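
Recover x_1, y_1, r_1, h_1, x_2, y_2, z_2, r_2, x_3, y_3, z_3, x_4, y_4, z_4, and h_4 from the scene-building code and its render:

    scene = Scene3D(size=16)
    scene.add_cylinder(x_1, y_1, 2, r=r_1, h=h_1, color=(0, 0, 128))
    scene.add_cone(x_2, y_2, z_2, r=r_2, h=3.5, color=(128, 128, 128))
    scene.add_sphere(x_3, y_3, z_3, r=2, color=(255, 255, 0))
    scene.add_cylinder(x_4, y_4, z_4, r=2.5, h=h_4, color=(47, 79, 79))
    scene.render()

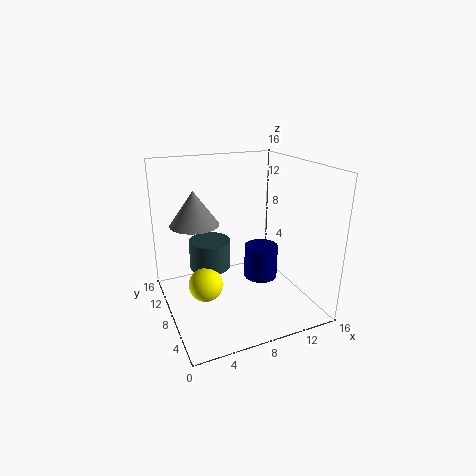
x_1 = 11.5
y_1 = 9
r_1 = 2
h_1 = 4
x_2 = 3
y_2 = 7.5
z_2 = 10.5
r_2 = 2.5
x_3 = 4.5
y_3 = 9.5
z_3 = 2
x_4 = 6
y_4 = 12
z_4 = 3
h_4 = 3.5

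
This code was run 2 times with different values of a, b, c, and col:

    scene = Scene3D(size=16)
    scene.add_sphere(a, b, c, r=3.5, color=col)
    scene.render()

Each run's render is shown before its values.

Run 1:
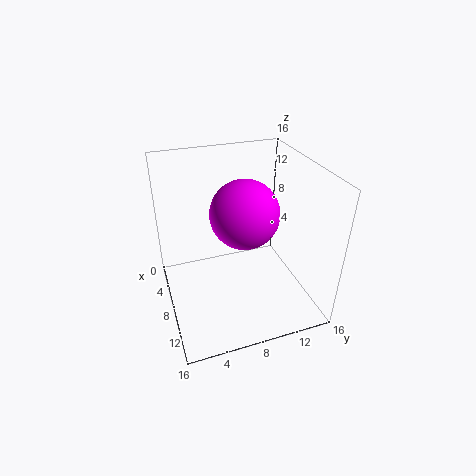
a = 10; b = 8; c = 12; col = 'magenta'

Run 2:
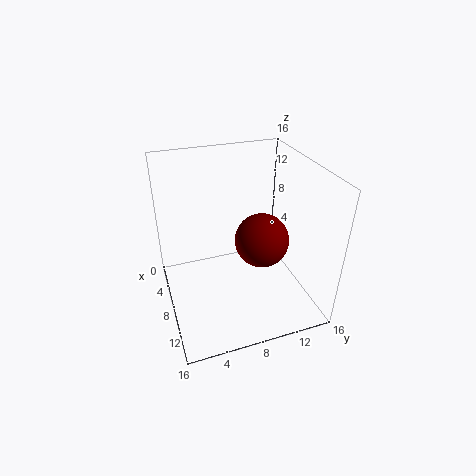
a = 4.5; b = 12.5; c = 4.5; col = 'maroon'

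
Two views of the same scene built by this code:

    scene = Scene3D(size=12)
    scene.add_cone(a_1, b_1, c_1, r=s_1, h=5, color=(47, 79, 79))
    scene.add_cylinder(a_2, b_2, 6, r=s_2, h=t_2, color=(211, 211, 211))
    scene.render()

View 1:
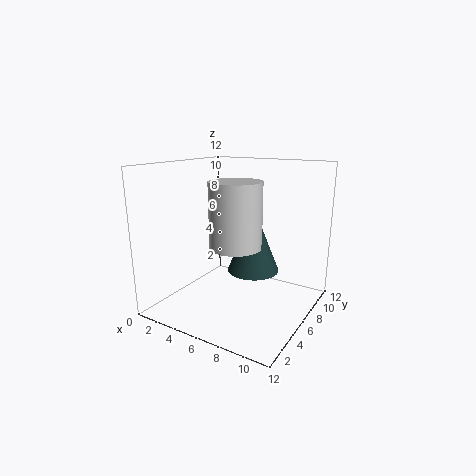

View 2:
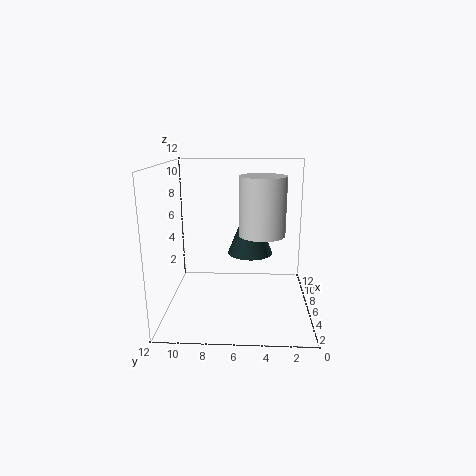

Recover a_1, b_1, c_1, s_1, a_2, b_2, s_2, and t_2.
a_1 = 8; b_1 = 5; c_1 = 4; s_1 = 2; a_2 = 7; b_2 = 4; s_2 = 2; t_2 = 5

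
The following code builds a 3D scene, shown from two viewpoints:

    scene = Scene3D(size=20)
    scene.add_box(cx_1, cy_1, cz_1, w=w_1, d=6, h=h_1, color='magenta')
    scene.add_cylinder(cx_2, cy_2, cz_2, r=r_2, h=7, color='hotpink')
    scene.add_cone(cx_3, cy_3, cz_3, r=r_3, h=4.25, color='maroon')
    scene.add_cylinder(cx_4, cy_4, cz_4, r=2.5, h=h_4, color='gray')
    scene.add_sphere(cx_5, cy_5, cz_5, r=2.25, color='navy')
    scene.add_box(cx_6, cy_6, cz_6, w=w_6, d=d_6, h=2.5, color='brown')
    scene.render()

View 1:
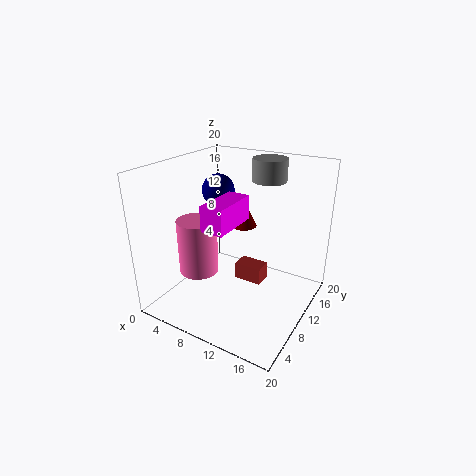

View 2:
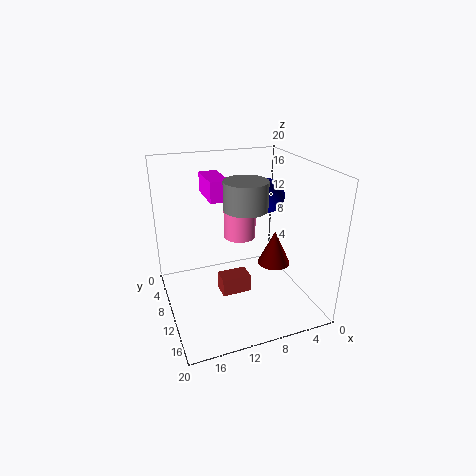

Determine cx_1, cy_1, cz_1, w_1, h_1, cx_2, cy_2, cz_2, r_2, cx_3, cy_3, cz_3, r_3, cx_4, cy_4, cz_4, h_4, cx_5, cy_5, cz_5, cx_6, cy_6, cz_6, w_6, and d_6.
cx_1 = 10.25; cy_1 = 1.5; cz_1 = 14.5; w_1 = 2.75; h_1 = 3; cx_2 = 7.5; cy_2 = 4.25; cz_2 = 7.25; r_2 = 2.5; cx_3 = 7.5; cy_3 = 16; cz_3 = 9; r_3 = 2; cx_4 = 11.5; cy_4 = 16.25; cz_4 = 16.75; h_4 = 3.25; cx_5 = 6.25; cy_5 = 11; cz_5 = 16; cx_6 = 9.25; cy_6 = 10.5; cz_6 = 3; w_6 = 4; d_6 = 2.5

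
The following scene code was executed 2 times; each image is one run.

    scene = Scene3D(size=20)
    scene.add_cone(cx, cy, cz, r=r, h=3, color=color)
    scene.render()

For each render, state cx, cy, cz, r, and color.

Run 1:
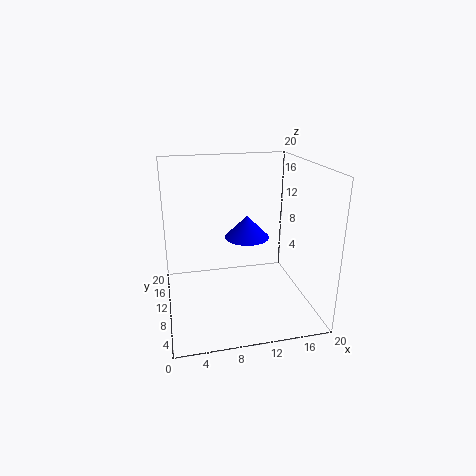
cx = 11; cy = 9; cz = 10.5; r = 3; color = 'blue'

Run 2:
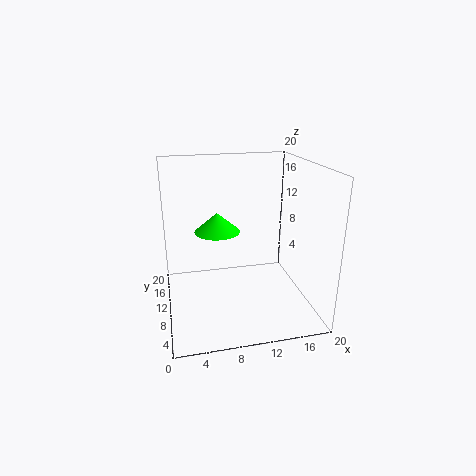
cx = 8; cy = 15.5; cz = 9; r = 3.5; color = 'lime'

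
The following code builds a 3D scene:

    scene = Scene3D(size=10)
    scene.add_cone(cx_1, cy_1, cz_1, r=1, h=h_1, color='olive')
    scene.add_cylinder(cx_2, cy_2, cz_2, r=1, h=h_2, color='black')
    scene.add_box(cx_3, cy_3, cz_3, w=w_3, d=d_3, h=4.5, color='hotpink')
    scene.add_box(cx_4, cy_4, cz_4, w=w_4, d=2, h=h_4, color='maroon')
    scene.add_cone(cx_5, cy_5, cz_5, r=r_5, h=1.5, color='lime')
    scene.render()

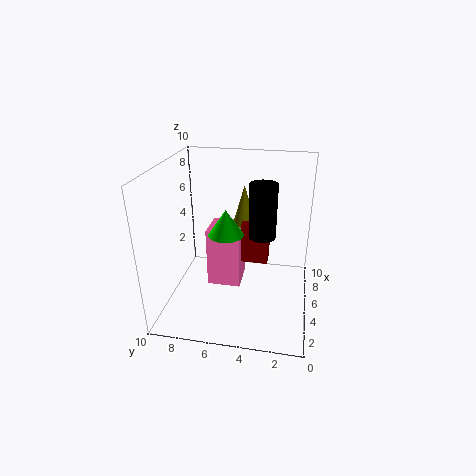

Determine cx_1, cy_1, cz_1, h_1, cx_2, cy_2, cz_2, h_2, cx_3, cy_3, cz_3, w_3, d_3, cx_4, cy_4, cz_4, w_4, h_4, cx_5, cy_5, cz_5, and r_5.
cx_1 = 7.5; cy_1 = 5; cz_1 = 4.5; h_1 = 3.5; cx_2 = 6.5; cy_2 = 3.5; cz_2 = 4.5; h_2 = 4; cx_3 = 5.5; cy_3 = 5; cz_3 = 0.5; w_3 = 2.5; d_3 = 2.5; cx_4 = 6; cy_4 = 3; cz_4 = 2.5; w_4 = 1.5; h_4 = 3; cx_5 = 1.5; cy_5 = 5; cz_5 = 7; r_5 = 1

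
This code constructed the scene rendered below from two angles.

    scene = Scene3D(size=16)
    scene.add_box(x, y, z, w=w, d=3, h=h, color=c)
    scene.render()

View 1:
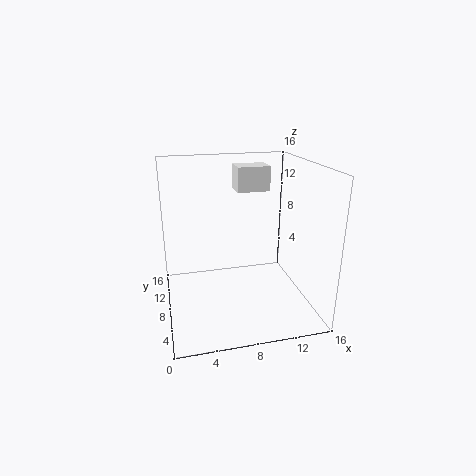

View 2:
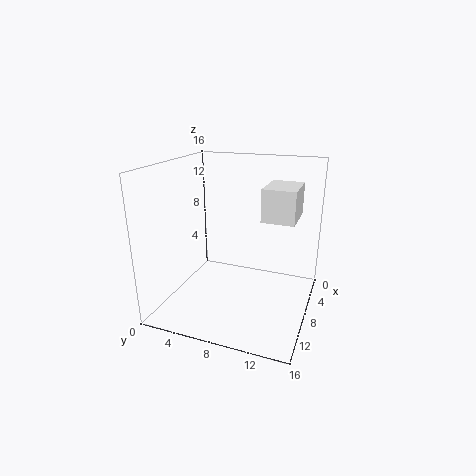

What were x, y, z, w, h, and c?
x = 9, y = 12, z = 12, w = 4, h = 3, c = 'white'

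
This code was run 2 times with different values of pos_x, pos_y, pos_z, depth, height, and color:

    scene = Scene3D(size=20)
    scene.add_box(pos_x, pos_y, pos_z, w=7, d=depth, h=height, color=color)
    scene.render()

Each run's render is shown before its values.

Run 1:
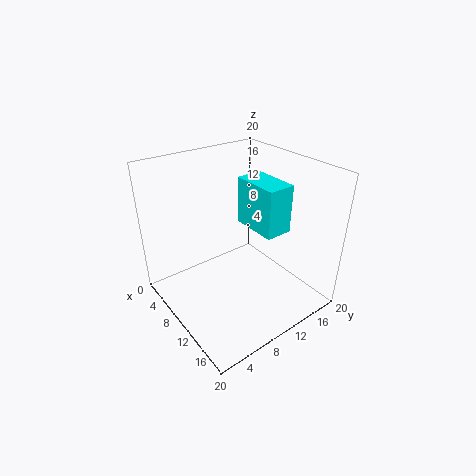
pos_x = 6; pos_y = 13; pos_z = 10; depth = 4; height = 7; color = 'cyan'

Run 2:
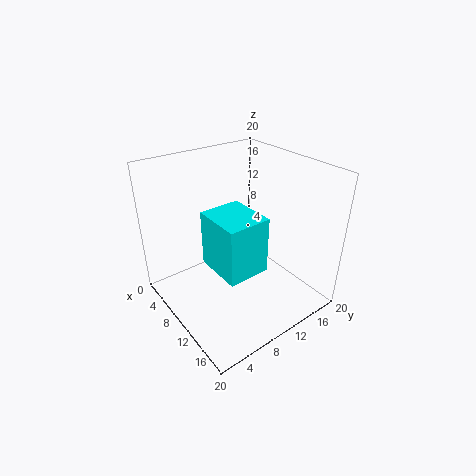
pos_x = 7; pos_y = 6; pos_z = 6; depth = 6; height = 8; color = 'cyan'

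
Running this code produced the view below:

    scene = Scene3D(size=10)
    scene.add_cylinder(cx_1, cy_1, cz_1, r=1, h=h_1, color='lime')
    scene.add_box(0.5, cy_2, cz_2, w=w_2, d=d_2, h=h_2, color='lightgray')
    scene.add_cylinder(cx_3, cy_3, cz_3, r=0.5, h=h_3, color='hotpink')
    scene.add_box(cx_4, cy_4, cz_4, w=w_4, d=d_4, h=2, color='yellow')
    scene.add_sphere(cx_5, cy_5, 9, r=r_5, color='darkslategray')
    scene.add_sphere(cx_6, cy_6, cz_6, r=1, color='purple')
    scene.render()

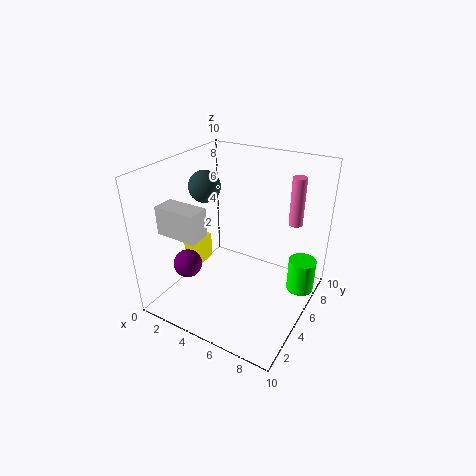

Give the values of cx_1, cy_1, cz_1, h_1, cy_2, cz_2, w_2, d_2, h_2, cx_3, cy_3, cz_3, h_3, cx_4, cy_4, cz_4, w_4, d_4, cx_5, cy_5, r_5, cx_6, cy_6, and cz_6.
cx_1 = 9
cy_1 = 7.5
cz_1 = 0.5
h_1 = 2.5
cy_2 = 2
cz_2 = 5.5
w_2 = 3
d_2 = 1.5
h_2 = 2
cx_3 = 8
cy_3 = 8
cz_3 = 5.5
h_3 = 3.5
cx_4 = 0.5
cy_4 = 4.5
cz_4 = 2
w_4 = 1.5
d_4 = 1.5
cx_5 = 3.5
cy_5 = 3.5
r_5 = 1
cx_6 = 2
cy_6 = 3
cz_6 = 3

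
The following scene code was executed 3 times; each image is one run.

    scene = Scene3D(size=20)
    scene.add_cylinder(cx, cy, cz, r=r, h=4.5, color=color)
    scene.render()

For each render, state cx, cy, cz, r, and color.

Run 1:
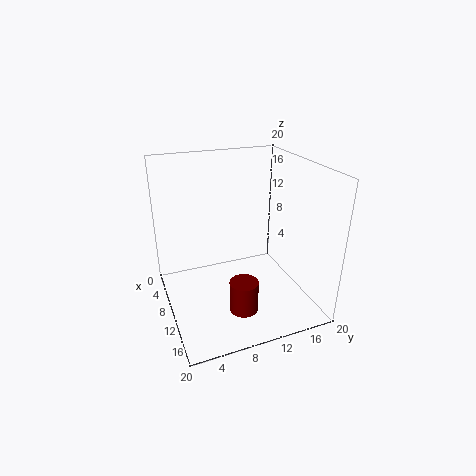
cx = 13.5; cy = 9.5; cz = 0.5; r = 2; color = 'maroon'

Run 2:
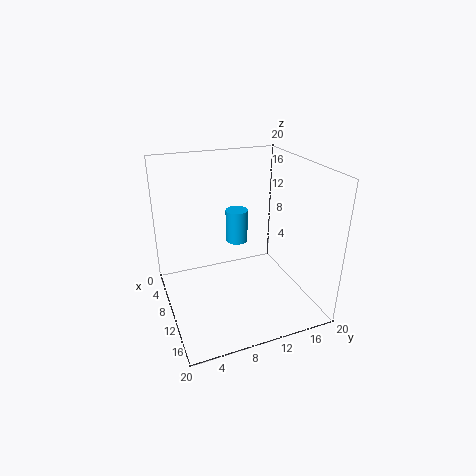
cx = 9.5; cy = 10; cz = 9.5; r = 1.5; color = 'deepskyblue'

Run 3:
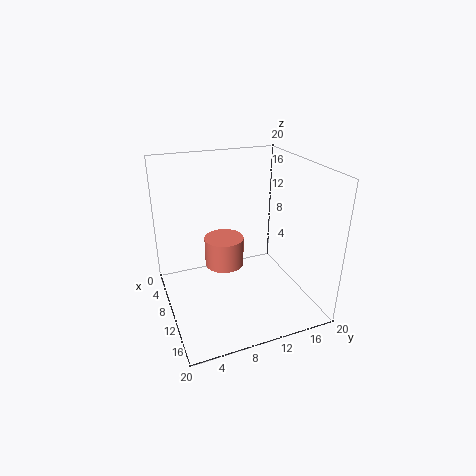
cx = 5.5; cy = 9.5; cz = 3.5; r = 3; color = 'salmon'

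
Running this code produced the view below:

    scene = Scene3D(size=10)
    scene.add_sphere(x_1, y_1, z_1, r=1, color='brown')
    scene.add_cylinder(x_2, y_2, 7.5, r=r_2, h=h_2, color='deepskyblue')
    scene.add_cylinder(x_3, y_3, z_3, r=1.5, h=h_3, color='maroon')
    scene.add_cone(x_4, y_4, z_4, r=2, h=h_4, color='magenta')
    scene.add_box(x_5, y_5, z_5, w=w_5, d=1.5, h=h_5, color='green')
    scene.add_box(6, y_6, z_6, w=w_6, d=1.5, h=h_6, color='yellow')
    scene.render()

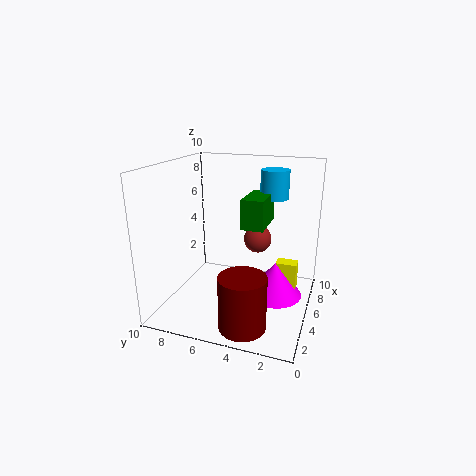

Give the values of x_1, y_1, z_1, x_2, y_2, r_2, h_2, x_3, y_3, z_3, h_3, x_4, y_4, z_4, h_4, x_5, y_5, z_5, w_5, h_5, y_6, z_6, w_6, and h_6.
x_1 = 6.5; y_1 = 4; z_1 = 4.5; x_2 = 7; y_2 = 3; r_2 = 1; h_2 = 2; x_3 = 1.5; y_3 = 3.5; z_3 = 0.5; h_3 = 3.5; x_4 = 6; y_4 = 2.5; z_4 = 0.5; h_4 = 2.5; x_5 = 4; y_5 = 3; z_5 = 6; w_5 = 3; h_5 = 2; y_6 = 1; z_6 = 0.5; w_6 = 1; h_6 = 2.5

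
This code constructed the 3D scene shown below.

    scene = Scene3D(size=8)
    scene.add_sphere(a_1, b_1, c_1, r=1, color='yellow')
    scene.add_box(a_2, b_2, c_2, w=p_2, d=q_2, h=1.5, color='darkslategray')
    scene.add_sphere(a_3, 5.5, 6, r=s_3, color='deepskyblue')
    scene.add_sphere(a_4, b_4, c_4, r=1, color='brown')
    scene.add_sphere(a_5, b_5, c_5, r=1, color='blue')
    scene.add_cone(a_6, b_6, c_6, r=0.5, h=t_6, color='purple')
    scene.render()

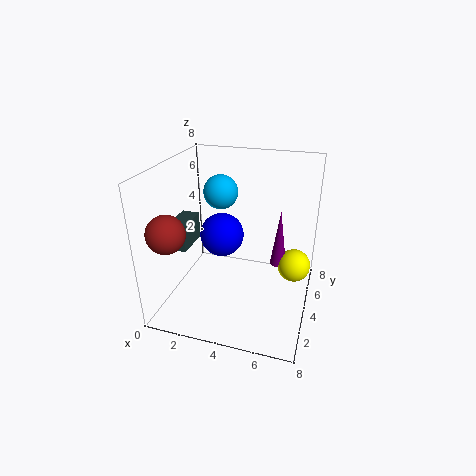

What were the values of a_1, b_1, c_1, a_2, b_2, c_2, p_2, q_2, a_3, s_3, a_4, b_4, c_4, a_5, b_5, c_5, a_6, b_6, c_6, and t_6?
a_1 = 7; b_1 = 6; c_1 = 1.5; a_2 = 0.5; b_2 = 2.5; c_2 = 3.5; p_2 = 1; q_2 = 2; a_3 = 2.5; s_3 = 1; a_4 = 1; b_4 = 1.5; c_4 = 5; a_5 = 4; b_5 = 1.5; c_5 = 5.5; a_6 = 6; b_6 = 6; c_6 = 1.5; t_6 = 3.5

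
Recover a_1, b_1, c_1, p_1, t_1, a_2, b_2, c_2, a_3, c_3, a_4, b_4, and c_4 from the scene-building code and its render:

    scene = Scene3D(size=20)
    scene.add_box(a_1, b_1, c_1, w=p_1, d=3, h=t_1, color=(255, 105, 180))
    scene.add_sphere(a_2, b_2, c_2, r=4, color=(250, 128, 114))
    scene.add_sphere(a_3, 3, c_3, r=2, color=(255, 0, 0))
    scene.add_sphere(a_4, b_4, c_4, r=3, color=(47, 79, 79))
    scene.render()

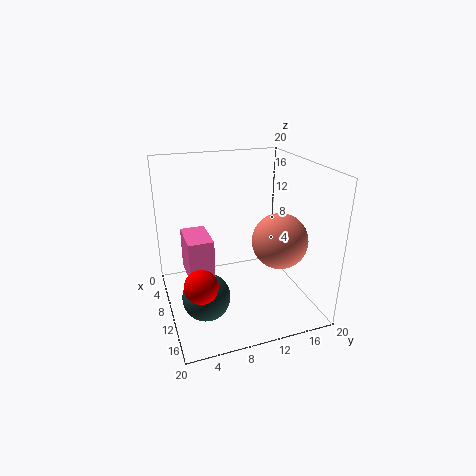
a_1 = 11
b_1 = 2
c_1 = 8
p_1 = 5
t_1 = 5
a_2 = 11
b_2 = 16
c_2 = 9
a_3 = 17
c_3 = 8
a_4 = 15
b_4 = 4
c_4 = 5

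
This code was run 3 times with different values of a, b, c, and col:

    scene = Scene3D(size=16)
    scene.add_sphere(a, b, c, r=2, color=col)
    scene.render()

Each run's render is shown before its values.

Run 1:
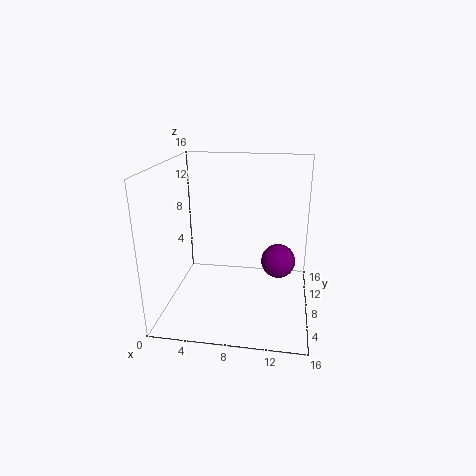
a = 12.5
b = 10
c = 4.5
col = 'purple'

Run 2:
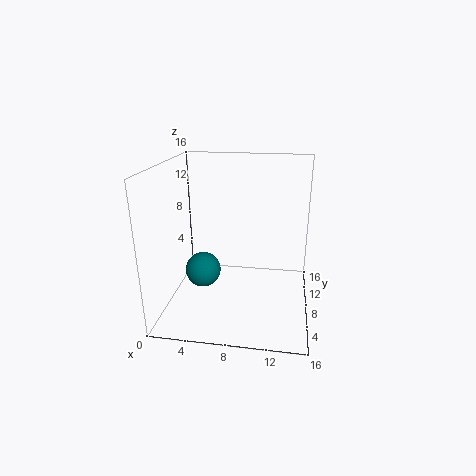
a = 4
b = 7.5
c = 4
col = 'teal'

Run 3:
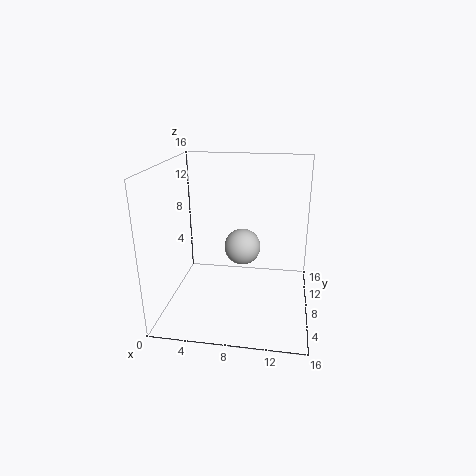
a = 8.5
b = 8
c = 7
col = 'lightgray'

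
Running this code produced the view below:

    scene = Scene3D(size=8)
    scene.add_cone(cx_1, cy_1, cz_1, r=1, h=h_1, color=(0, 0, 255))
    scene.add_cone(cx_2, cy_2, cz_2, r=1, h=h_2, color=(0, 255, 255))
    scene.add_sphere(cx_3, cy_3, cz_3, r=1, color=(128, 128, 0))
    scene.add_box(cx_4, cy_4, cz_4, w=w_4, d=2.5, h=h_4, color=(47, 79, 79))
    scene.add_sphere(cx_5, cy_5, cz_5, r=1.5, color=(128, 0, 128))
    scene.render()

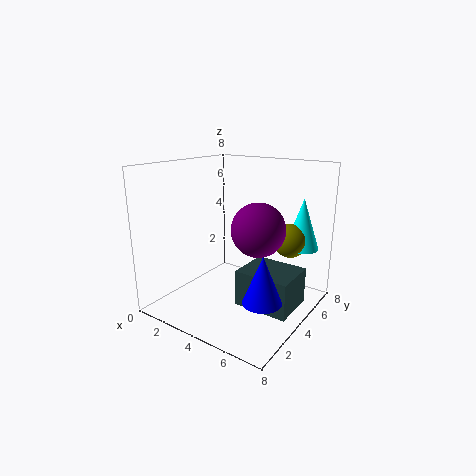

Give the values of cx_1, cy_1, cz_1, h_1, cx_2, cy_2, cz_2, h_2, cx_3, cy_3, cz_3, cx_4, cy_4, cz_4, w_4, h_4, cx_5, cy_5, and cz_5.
cx_1 = 6.5; cy_1 = 2.5; cz_1 = 1.5; h_1 = 2.5; cx_2 = 6.5; cy_2 = 7; cz_2 = 3; h_2 = 3; cx_3 = 6; cy_3 = 6.5; cz_3 = 3.5; cx_4 = 4.5; cy_4 = 3; cz_4 = 0.5; w_4 = 3; h_4 = 2; cx_5 = 5; cy_5 = 4.5; cz_5 = 4.5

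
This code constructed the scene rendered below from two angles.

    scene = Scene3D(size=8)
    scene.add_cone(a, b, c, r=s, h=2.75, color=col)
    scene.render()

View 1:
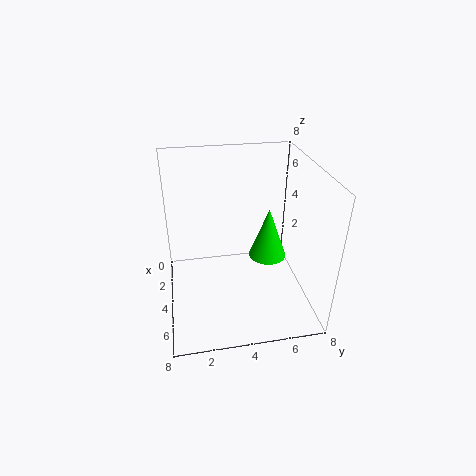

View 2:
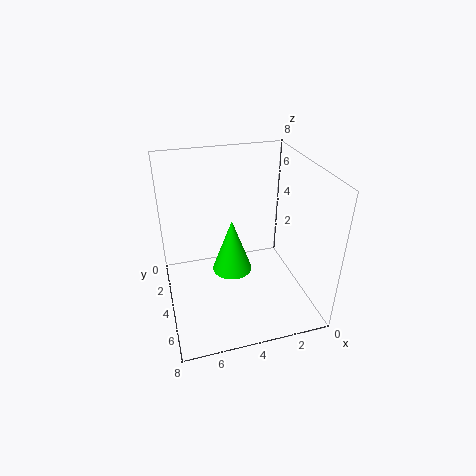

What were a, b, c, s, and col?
a = 4.75; b = 5.5; c = 3.25; s = 1; col = 'lime'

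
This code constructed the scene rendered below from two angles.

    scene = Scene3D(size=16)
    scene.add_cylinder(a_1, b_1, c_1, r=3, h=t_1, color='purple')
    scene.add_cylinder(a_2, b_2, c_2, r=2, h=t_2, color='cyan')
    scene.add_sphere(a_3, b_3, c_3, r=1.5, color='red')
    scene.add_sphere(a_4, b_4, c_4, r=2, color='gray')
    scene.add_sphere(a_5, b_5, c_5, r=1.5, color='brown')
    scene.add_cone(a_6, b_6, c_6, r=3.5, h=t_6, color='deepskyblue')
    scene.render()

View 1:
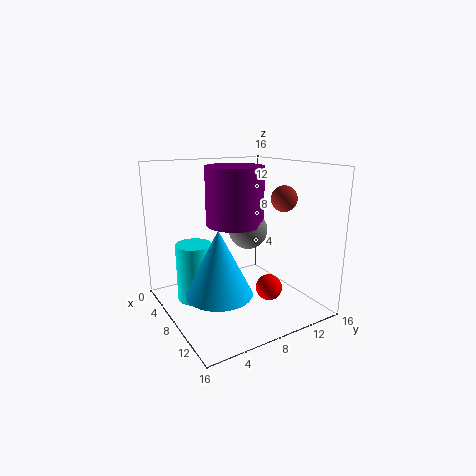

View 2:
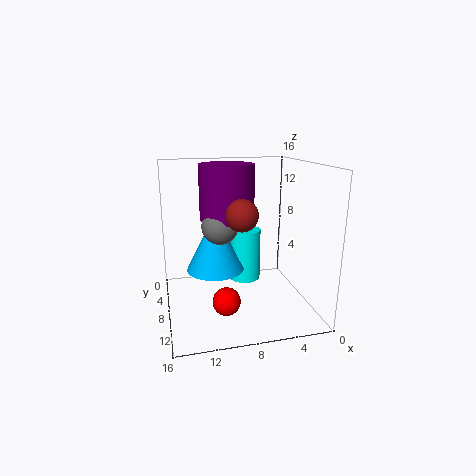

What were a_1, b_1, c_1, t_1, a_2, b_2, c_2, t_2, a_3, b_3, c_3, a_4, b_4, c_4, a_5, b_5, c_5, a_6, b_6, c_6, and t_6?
a_1 = 9, b_1 = 7, c_1 = 10, t_1 = 6, a_2 = 6, b_2 = 3.5, c_2 = 1, t_2 = 6.5, a_3 = 10, b_3 = 11, c_3 = 2, a_4 = 10, b_4 = 8, c_4 = 9.5, a_5 = 9, b_5 = 13.5, c_5 = 12, a_6 = 10, b_6 = 4.5, c_6 = 3, t_6 = 7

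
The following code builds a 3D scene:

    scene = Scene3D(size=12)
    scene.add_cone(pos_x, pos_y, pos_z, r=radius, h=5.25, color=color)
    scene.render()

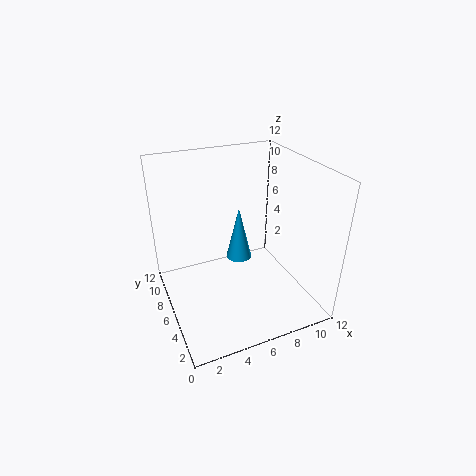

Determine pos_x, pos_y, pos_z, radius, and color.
pos_x = 7.75
pos_y = 9.75
pos_z = 1.5
radius = 1.25
color = 'deepskyblue'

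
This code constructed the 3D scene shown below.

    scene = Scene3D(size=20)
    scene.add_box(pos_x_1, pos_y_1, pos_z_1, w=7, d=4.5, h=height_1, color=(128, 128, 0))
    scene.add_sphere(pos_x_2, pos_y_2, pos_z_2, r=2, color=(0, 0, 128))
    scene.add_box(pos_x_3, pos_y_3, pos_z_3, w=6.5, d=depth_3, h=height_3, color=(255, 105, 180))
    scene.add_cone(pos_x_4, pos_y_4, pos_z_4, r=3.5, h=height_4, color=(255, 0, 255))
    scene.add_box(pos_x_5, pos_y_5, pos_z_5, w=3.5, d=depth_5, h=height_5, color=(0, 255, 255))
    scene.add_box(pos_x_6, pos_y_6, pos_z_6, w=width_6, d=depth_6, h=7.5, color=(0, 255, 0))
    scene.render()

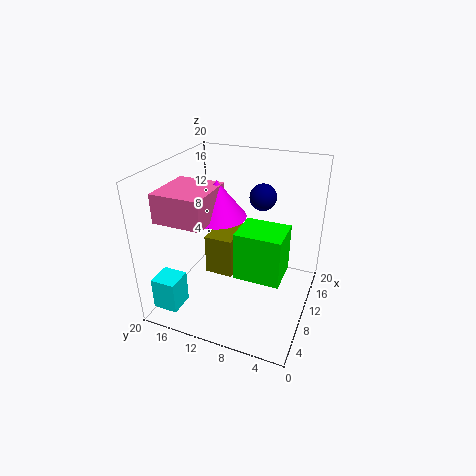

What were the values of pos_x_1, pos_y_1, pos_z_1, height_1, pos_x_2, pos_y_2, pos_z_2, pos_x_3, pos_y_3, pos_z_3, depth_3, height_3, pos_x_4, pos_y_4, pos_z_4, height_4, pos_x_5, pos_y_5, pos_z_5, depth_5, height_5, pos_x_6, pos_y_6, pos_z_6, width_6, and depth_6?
pos_x_1 = 13; pos_y_1 = 12.5; pos_z_1 = 0.5; height_1 = 6.5; pos_x_2 = 16; pos_y_2 = 8.5; pos_z_2 = 14; pos_x_3 = 0.5; pos_y_3 = 10.5; pos_z_3 = 15.5; depth_3 = 6; height_3 = 3.5; pos_x_4 = 6; pos_y_4 = 11; pos_z_4 = 15; height_4 = 4.5; pos_x_5 = 2; pos_y_5 = 16; pos_z_5 = 1; depth_5 = 3.5; height_5 = 4.5; pos_x_6 = 10.5; pos_y_6 = 4; pos_z_6 = 2.5; width_6 = 6; depth_6 = 7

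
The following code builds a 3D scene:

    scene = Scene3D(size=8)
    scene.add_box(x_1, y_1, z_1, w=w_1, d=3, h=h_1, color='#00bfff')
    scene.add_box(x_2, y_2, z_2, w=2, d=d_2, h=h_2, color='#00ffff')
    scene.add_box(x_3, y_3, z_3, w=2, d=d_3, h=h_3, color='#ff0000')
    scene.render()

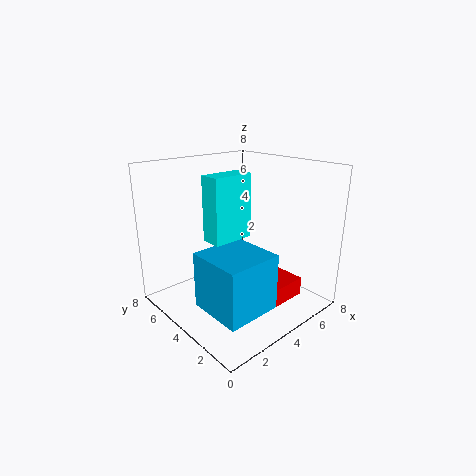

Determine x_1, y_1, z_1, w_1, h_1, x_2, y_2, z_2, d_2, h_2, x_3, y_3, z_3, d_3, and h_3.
x_1 = 1; y_1 = 1; z_1 = 1; w_1 = 3; h_1 = 3; x_2 = 1; y_2 = 2; z_2 = 5; d_2 = 1; h_2 = 3; x_3 = 4; y_3 = 1; z_3 = 1; d_3 = 2; h_3 = 1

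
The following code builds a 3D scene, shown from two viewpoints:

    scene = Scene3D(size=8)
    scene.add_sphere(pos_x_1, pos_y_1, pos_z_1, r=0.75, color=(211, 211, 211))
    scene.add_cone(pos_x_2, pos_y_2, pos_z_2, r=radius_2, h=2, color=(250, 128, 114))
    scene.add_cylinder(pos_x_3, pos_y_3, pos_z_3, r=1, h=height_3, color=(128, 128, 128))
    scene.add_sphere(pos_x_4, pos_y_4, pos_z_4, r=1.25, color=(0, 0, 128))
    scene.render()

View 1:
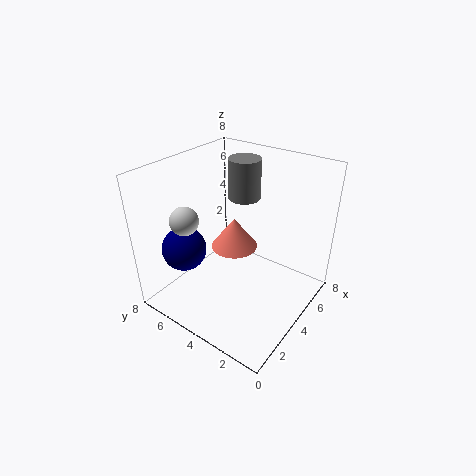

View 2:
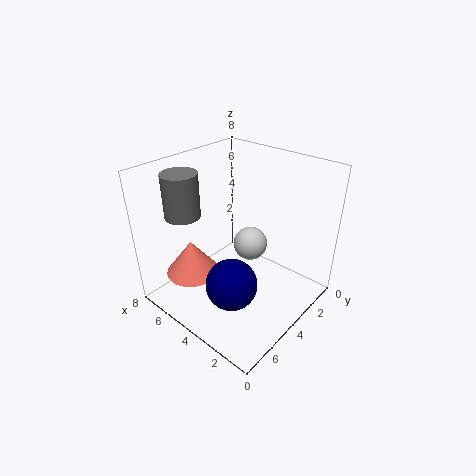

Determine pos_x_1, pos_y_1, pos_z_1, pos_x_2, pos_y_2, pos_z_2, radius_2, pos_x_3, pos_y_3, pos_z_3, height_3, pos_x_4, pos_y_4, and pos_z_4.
pos_x_1 = 1.75; pos_y_1 = 5.75; pos_z_1 = 5.5; pos_x_2 = 6; pos_y_2 = 5.75; pos_z_2 = 1.75; radius_2 = 1.5; pos_x_3 = 6.75; pos_y_3 = 5.5; pos_z_3 = 5; height_3 = 2.5; pos_x_4 = 2.25; pos_y_4 = 6.5; pos_z_4 = 3.25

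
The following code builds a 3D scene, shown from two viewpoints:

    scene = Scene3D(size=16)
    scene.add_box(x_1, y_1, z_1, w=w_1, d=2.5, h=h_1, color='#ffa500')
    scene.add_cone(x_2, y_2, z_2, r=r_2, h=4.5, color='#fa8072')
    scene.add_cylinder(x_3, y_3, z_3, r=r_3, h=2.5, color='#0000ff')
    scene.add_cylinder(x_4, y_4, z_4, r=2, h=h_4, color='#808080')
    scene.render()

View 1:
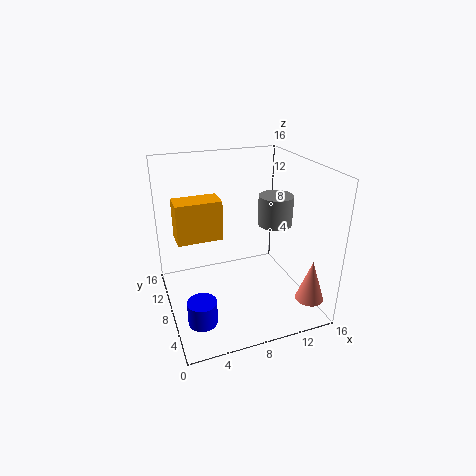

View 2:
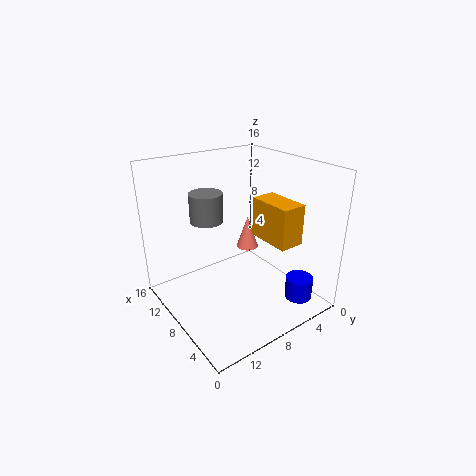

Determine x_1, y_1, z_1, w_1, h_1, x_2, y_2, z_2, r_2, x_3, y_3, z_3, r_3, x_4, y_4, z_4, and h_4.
x_1 = 1, y_1 = 5.5, z_1 = 9.5, w_1 = 4.5, h_1 = 4, x_2 = 14, y_2 = 2, z_2 = 2.5, r_2 = 1.5, x_3 = 2.5, y_3 = 3.5, z_3 = 1.5, r_3 = 1.5, x_4 = 13, y_4 = 9, z_4 = 8.5, h_4 = 3.5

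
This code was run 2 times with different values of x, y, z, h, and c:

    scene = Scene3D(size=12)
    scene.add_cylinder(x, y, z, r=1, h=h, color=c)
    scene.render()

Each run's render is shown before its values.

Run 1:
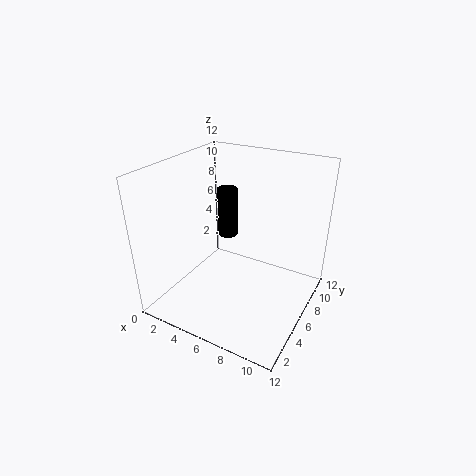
x = 2, y = 11, z = 3, h = 5, c = 'black'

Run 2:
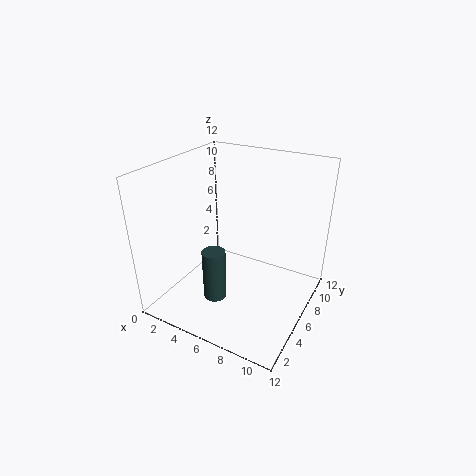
x = 4.5, y = 4.5, z = 0.5, h = 4.5, c = 'darkslategray'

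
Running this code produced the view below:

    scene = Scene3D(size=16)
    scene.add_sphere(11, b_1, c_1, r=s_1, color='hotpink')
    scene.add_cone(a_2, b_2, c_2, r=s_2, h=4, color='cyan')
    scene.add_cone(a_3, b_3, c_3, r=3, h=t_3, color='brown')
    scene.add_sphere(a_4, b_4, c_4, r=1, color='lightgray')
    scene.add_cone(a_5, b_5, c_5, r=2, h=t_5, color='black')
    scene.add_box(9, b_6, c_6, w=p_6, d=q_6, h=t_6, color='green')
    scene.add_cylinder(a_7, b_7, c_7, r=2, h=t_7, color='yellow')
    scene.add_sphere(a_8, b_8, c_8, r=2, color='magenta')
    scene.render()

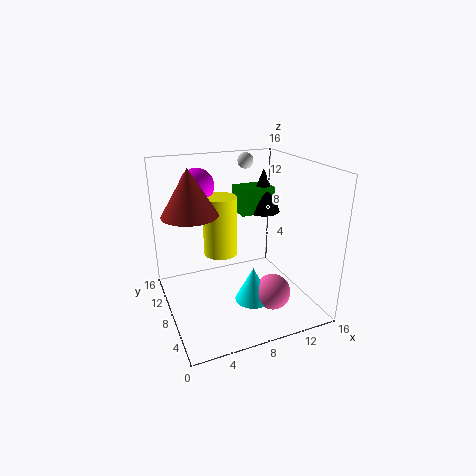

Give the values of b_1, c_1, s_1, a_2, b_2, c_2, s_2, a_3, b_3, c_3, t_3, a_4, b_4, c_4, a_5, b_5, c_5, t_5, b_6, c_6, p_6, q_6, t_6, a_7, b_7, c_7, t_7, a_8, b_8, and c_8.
b_1 = 5; c_1 = 2; s_1 = 2; a_2 = 9; b_2 = 6; c_2 = 1; s_2 = 2; a_3 = 3; b_3 = 9; c_3 = 11; t_3 = 5; a_4 = 12; b_4 = 15; c_4 = 15; a_5 = 12; b_5 = 10; c_5 = 10; t_5 = 5; b_6 = 9; c_6 = 10; p_6 = 4; q_6 = 3; t_6 = 3; a_7 = 7; b_7 = 11; c_7 = 5; t_7 = 7; a_8 = 5; b_8 = 13; c_8 = 13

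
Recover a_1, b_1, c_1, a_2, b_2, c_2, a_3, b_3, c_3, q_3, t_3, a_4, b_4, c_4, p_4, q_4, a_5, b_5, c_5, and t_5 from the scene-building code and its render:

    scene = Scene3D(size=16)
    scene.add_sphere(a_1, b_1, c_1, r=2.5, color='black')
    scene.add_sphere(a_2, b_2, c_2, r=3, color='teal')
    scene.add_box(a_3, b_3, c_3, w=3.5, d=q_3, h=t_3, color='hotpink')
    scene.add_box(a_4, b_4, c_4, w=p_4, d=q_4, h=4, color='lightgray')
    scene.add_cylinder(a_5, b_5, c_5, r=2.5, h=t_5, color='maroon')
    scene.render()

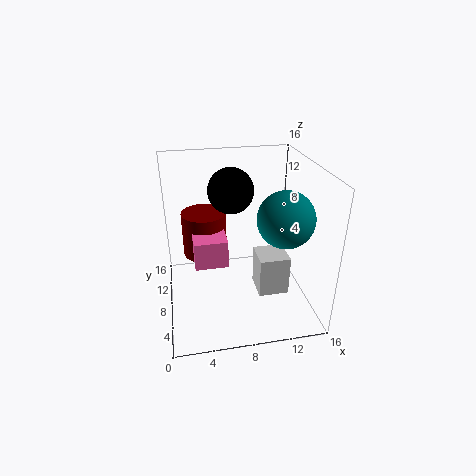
a_1 = 7.5; b_1 = 9.5; c_1 = 13; a_2 = 12.5; b_2 = 5.5; c_2 = 11; a_3 = 3; b_3 = 5.5; c_3 = 6; q_3 = 4.5; t_3 = 3; a_4 = 9; b_4 = 2; c_4 = 4.5; p_4 = 3; q_4 = 3; a_5 = 4.5; b_5 = 10; c_5 = 5.5; t_5 = 5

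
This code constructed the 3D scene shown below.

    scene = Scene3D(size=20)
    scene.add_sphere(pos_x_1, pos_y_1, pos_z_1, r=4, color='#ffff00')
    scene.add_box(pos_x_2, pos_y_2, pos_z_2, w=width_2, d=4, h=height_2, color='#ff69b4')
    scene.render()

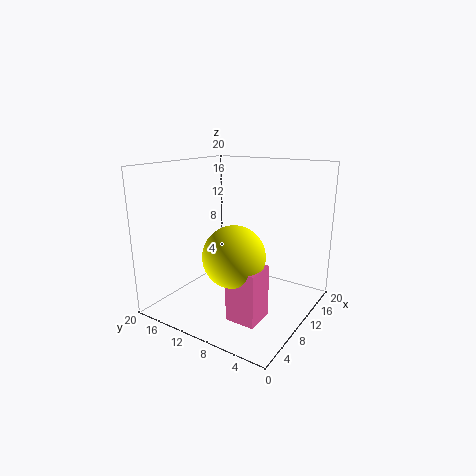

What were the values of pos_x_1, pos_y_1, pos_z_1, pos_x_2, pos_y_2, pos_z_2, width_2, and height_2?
pos_x_1 = 6; pos_y_1 = 8; pos_z_1 = 9; pos_x_2 = 4; pos_y_2 = 4; pos_z_2 = 1; width_2 = 4; height_2 = 7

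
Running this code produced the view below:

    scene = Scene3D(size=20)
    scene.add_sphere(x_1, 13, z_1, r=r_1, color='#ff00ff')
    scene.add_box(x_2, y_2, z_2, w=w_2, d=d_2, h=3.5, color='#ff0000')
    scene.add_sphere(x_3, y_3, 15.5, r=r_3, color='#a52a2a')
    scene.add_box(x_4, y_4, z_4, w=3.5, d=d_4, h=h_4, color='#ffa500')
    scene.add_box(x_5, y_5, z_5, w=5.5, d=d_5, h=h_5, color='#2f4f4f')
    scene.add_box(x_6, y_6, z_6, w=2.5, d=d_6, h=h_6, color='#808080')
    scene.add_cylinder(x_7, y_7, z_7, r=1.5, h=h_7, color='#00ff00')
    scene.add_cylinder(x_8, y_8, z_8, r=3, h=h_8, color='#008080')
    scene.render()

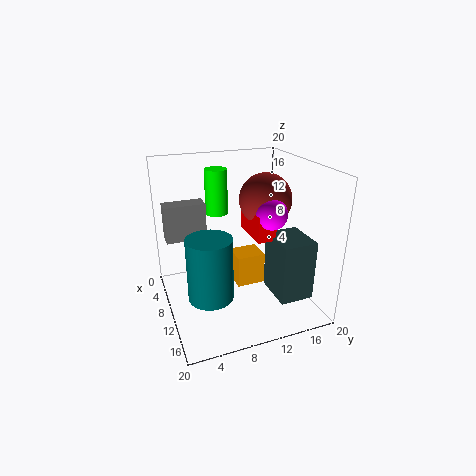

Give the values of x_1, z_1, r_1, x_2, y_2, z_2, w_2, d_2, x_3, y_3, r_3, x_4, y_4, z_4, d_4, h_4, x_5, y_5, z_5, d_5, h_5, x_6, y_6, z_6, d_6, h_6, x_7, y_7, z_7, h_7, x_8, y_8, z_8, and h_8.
x_1 = 14; z_1 = 14.5; r_1 = 2; x_2 = 8.5; y_2 = 11; z_2 = 11; w_2 = 6; d_2 = 2.5; x_3 = 11; y_3 = 13.5; r_3 = 3.5; x_4 = 8; y_4 = 9.5; z_4 = 3; d_4 = 4; h_4 = 4.5; x_5 = 12.5; y_5 = 13; z_5 = 3.5; d_5 = 4.5; h_5 = 8; x_6 = 6; y_6 = 0.5; z_6 = 10; d_6 = 5.5; h_6 = 5; x_7 = 8.5; y_7 = 7.5; z_7 = 13.5; h_7 = 6; x_8 = 13; y_8 = 5; z_8 = 3.5; h_8 = 8.5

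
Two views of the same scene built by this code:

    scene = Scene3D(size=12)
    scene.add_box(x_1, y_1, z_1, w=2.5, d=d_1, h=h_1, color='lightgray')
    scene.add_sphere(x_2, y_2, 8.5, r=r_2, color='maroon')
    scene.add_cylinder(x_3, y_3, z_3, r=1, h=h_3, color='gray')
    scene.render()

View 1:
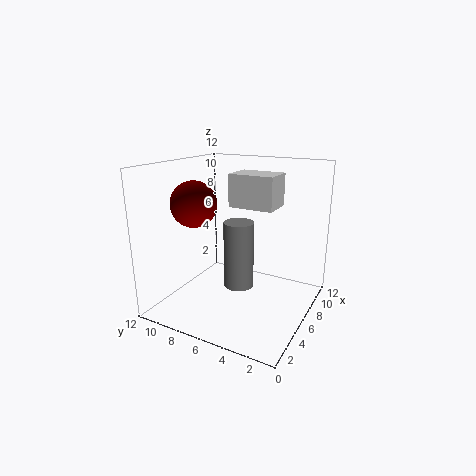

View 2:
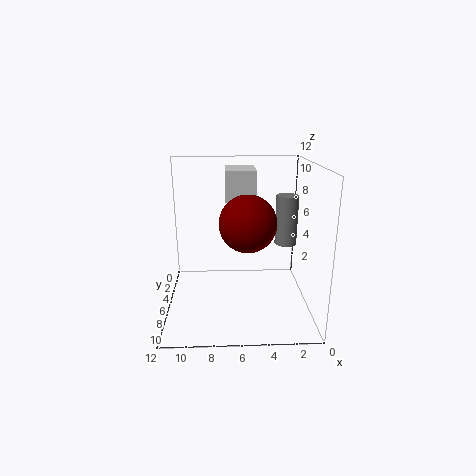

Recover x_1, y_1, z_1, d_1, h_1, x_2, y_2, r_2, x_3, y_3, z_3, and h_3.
x_1 = 4.5; y_1 = 2.5; z_1 = 9; d_1 = 3.5; h_1 = 2.5; x_2 = 5.5; y_2 = 10; r_2 = 2; x_3 = 1.5; y_3 = 3.5; z_3 = 4.5; h_3 = 4.5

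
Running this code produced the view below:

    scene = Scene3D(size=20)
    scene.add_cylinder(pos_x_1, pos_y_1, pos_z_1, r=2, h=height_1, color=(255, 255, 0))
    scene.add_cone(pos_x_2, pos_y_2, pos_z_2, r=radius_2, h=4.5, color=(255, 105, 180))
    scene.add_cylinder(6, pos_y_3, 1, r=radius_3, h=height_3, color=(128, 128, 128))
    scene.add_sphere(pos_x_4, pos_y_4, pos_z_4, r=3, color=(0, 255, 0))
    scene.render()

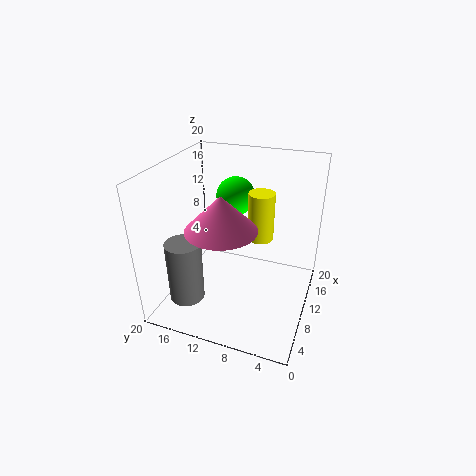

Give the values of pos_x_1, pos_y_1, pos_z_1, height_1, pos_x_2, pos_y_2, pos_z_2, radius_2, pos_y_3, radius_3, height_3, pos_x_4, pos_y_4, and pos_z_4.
pos_x_1 = 16
pos_y_1 = 8.5
pos_z_1 = 7
height_1 = 7.5
pos_x_2 = 5.5
pos_y_2 = 10.5
pos_z_2 = 13.5
radius_2 = 4.5
pos_y_3 = 16.5
radius_3 = 2.5
height_3 = 9
pos_x_4 = 17
pos_y_4 = 13
pos_z_4 = 13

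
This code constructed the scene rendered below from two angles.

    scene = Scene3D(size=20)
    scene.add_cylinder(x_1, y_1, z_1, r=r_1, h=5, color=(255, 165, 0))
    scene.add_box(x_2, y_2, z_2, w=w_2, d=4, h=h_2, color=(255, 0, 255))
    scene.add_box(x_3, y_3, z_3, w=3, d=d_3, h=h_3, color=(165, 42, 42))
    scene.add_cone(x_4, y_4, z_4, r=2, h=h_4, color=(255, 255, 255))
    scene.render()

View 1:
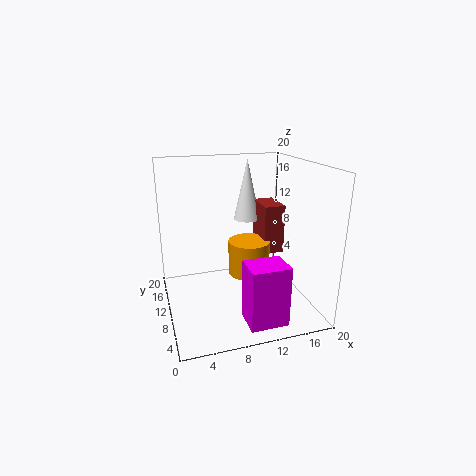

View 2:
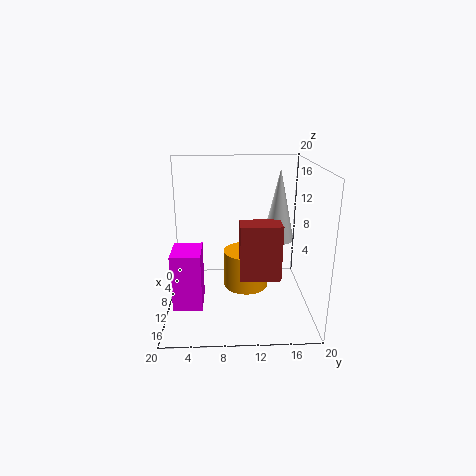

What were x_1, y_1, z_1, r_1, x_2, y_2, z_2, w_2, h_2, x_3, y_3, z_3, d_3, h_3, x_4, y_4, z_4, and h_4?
x_1 = 12; y_1 = 11; z_1 = 4; r_1 = 3; x_2 = 9; y_2 = 1; z_2 = 1; w_2 = 5; h_2 = 8; x_3 = 14; y_3 = 10; z_3 = 7; d_3 = 5; h_3 = 7; x_4 = 13; y_4 = 15; z_4 = 11; h_4 = 9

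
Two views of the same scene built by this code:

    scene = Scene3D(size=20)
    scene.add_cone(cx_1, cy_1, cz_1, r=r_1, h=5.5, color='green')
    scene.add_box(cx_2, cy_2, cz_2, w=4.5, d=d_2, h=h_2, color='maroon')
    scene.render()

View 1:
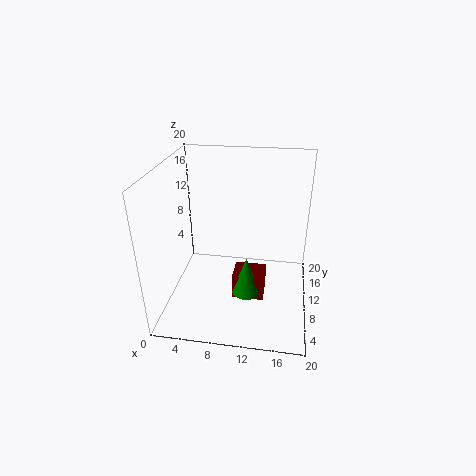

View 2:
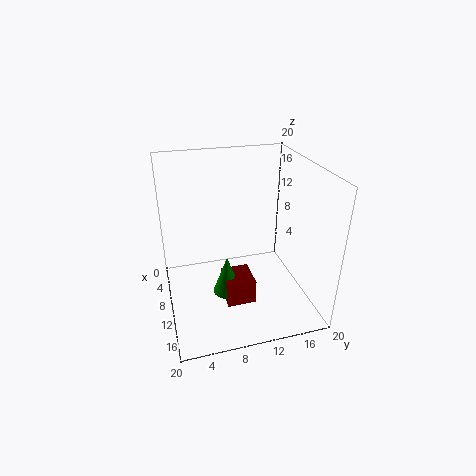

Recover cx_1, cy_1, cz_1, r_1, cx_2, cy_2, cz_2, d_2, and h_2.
cx_1 = 11.5; cy_1 = 8; cz_1 = 2.5; r_1 = 2; cx_2 = 9.5; cy_2 = 7.5; cz_2 = 1.5; d_2 = 4; h_2 = 3.5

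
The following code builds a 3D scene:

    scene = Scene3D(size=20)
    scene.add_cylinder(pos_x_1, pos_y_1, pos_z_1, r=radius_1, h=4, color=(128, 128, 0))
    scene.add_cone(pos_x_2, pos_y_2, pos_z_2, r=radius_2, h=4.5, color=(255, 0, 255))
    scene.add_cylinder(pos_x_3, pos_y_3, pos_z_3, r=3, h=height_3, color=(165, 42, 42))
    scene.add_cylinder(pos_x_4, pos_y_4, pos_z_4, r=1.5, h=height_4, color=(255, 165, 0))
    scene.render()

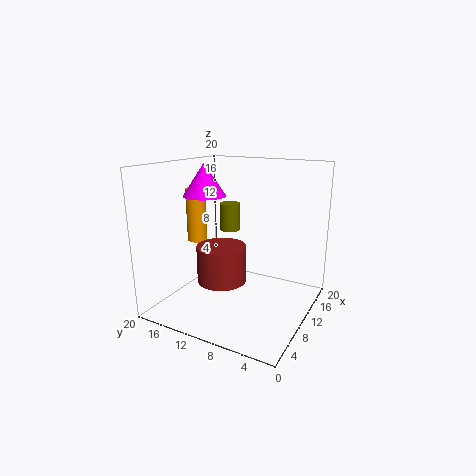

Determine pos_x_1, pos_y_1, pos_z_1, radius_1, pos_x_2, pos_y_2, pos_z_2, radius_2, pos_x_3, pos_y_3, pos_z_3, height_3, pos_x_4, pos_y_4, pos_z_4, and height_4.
pos_x_1 = 13, pos_y_1 = 13, pos_z_1 = 10, radius_1 = 1.5, pos_x_2 = 9.5, pos_y_2 = 15, pos_z_2 = 15.5, radius_2 = 3, pos_x_3 = 4, pos_y_3 = 9, pos_z_3 = 6.5, height_3 = 4.5, pos_x_4 = 11.5, pos_y_4 = 18, pos_z_4 = 8, height_4 = 8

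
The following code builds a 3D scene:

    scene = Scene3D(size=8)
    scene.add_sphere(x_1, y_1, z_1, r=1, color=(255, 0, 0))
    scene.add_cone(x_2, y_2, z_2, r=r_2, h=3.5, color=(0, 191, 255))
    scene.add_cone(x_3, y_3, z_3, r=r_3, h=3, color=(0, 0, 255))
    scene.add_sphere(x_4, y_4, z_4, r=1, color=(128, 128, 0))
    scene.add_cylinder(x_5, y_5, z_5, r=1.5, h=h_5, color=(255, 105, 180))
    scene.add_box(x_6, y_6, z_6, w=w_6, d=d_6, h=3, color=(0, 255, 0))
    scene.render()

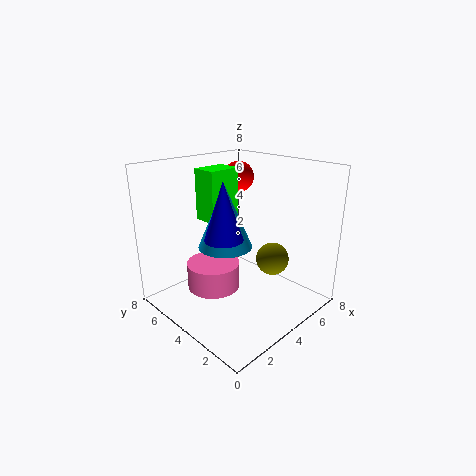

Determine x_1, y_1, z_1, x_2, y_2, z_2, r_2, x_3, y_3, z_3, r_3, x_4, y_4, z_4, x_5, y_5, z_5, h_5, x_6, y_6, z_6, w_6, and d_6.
x_1 = 7; y_1 = 7; z_1 = 6.5; x_2 = 3.5; y_2 = 4.5; z_2 = 3.5; r_2 = 1.5; x_3 = 2.5; y_3 = 3.5; z_3 = 4.5; r_3 = 1; x_4 = 6.5; y_4 = 3.5; z_4 = 2; x_5 = 3; y_5 = 5; z_5 = 1; h_5 = 1.5; x_6 = 3.5; y_6 = 5.5; z_6 = 4.5; w_6 = 2; d_6 = 1.5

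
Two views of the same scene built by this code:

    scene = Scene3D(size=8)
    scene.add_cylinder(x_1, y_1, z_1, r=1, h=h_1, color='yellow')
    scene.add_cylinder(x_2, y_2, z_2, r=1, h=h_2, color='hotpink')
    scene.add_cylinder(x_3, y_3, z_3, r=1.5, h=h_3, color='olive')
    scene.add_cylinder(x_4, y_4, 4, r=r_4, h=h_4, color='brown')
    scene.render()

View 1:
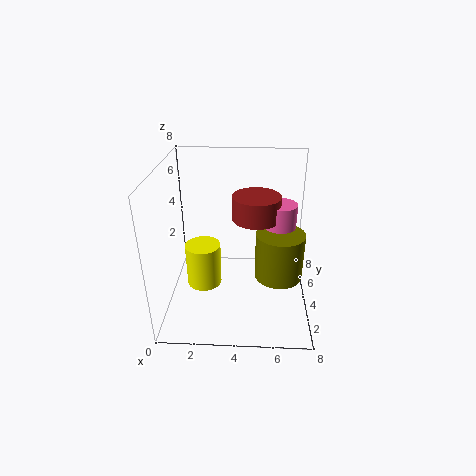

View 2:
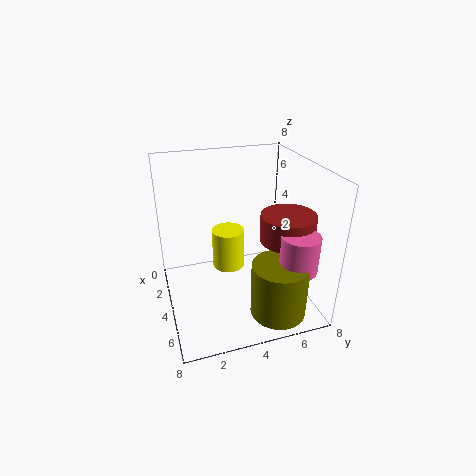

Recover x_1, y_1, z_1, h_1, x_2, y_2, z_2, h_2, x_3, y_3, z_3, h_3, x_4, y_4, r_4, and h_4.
x_1 = 2, y_1 = 4, z_1 = 1, h_1 = 2.5, x_2 = 6.5, y_2 = 6.5, z_2 = 3, h_2 = 2, x_3 = 6.5, y_3 = 5.5, z_3 = 0.5, h_3 = 3, x_4 = 5, y_4 = 6.5, r_4 = 1.5, h_4 = 1.5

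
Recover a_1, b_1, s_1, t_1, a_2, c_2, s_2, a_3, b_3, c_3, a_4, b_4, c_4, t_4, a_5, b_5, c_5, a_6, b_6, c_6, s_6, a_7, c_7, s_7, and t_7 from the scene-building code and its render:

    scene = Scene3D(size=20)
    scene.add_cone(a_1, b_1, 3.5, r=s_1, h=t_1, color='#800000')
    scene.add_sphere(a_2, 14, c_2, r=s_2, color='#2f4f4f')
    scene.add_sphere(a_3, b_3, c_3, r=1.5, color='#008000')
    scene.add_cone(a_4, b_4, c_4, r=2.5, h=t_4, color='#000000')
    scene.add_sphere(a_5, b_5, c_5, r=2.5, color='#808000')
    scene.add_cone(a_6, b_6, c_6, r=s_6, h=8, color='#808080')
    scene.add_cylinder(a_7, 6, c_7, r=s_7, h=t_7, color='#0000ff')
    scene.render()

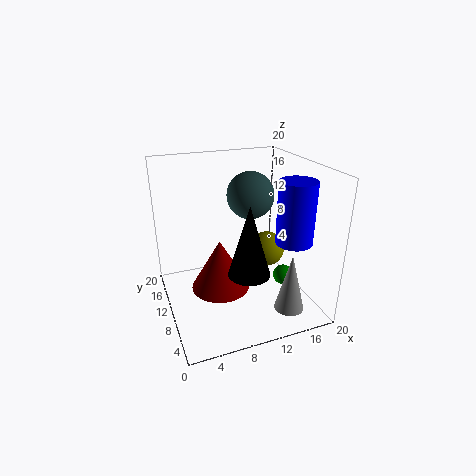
a_1 = 7, b_1 = 9, s_1 = 4, t_1 = 7, a_2 = 13.5, c_2 = 14.5, s_2 = 3.5, a_3 = 17, b_3 = 9, c_3 = 3, a_4 = 8.5, b_4 = 2.5, c_4 = 9, t_4 = 8.5, a_5 = 14.5, b_5 = 10, c_5 = 7.5, a_6 = 15, b_6 = 3.5, c_6 = 1.5, s_6 = 2, a_7 = 16.5, c_7 = 10, s_7 = 2.5, t_7 = 8.5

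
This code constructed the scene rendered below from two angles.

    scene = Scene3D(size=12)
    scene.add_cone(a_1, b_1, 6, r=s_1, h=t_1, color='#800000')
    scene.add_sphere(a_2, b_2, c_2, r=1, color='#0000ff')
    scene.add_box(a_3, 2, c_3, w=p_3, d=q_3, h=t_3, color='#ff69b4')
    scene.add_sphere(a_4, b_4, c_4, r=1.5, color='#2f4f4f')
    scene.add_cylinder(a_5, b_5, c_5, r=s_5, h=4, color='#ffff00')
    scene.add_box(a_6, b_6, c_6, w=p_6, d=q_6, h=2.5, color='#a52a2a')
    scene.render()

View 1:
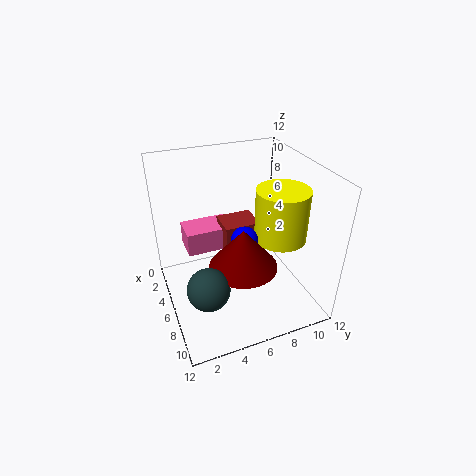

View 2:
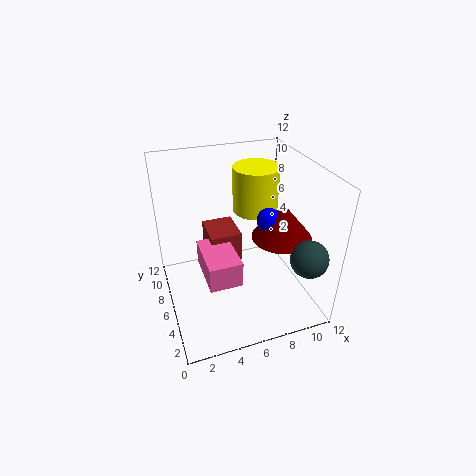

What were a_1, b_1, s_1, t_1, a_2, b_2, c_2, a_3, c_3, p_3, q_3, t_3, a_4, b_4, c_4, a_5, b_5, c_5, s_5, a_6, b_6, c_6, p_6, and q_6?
a_1 = 9.5; b_1 = 5; s_1 = 2.5; t_1 = 3; a_2 = 8.5; b_2 = 5.5; c_2 = 7.5; a_3 = 2.5; c_3 = 4.5; p_3 = 2.5; q_3 = 4; t_3 = 2; a_4 = 10.5; b_4 = 2; c_4 = 5.5; a_5 = 8.5; b_5 = 8.5; c_5 = 7; s_5 = 2; a_6 = 3.5; b_6 = 5; c_6 = 4.5; p_6 = 2.5; q_6 = 3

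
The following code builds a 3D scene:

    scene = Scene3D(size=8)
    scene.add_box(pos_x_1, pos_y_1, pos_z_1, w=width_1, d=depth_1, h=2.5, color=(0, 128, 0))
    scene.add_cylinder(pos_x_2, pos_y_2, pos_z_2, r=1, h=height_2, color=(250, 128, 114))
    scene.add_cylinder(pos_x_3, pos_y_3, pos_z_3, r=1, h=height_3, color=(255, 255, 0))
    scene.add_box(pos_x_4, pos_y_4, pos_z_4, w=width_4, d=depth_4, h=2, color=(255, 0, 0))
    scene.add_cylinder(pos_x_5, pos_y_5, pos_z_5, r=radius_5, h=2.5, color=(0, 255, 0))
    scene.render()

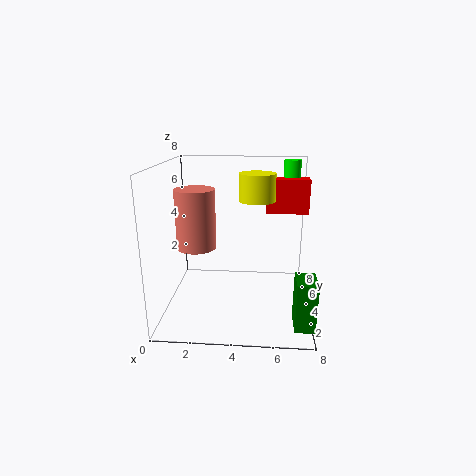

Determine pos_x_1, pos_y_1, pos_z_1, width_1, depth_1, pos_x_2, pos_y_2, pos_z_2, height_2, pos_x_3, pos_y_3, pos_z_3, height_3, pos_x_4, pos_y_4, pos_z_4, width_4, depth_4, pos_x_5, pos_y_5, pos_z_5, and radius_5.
pos_x_1 = 7; pos_y_1 = 0.5; pos_z_1 = 0.5; width_1 = 1; depth_1 = 1.5; pos_x_2 = 2; pos_y_2 = 2.5; pos_z_2 = 4; height_2 = 3; pos_x_3 = 5; pos_y_3 = 4.5; pos_z_3 = 6; height_3 = 1.5; pos_x_4 = 5.5; pos_y_4 = 5.5; pos_z_4 = 5; width_4 = 2.5; depth_4 = 1; pos_x_5 = 7; pos_y_5 = 6.5; pos_z_5 = 5.5; radius_5 = 0.5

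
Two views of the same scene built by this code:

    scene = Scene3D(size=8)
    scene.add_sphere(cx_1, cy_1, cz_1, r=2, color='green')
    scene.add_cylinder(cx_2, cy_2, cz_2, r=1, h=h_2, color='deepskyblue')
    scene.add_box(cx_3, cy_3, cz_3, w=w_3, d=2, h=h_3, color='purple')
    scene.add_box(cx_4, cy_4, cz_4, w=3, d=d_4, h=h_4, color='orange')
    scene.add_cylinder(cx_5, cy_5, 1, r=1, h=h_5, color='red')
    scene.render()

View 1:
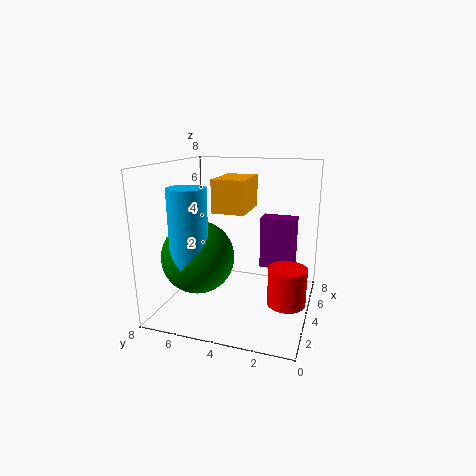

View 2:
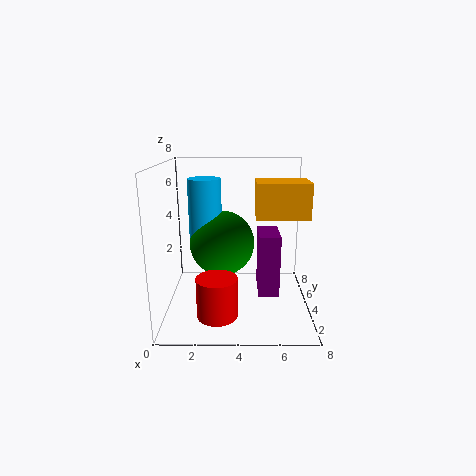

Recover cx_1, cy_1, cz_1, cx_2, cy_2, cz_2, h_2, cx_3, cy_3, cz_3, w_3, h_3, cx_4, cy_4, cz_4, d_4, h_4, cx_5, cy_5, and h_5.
cx_1 = 3, cy_1 = 6, cz_1 = 3, cx_2 = 2, cy_2 = 6, cz_2 = 3, h_2 = 4, cx_3 = 5, cy_3 = 1, cz_3 = 2, w_3 = 1, h_3 = 3, cx_4 = 5, cy_4 = 4, cz_4 = 5, d_4 = 2, h_4 = 2, cx_5 = 3, cy_5 = 1, h_5 = 2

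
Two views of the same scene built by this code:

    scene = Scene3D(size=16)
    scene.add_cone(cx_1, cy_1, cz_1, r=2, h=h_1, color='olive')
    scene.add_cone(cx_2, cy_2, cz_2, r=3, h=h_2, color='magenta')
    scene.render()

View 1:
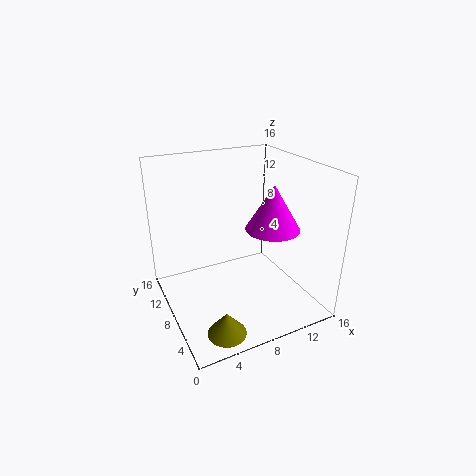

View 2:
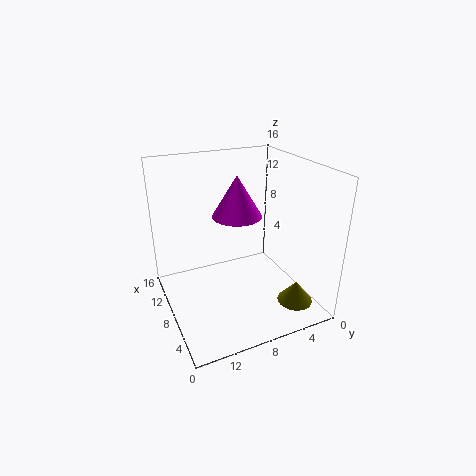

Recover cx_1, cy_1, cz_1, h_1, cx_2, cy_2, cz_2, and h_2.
cx_1 = 4
cy_1 = 2.5
cz_1 = 0.5
h_1 = 2.5
cx_2 = 11.5
cy_2 = 6.5
cz_2 = 9
h_2 = 5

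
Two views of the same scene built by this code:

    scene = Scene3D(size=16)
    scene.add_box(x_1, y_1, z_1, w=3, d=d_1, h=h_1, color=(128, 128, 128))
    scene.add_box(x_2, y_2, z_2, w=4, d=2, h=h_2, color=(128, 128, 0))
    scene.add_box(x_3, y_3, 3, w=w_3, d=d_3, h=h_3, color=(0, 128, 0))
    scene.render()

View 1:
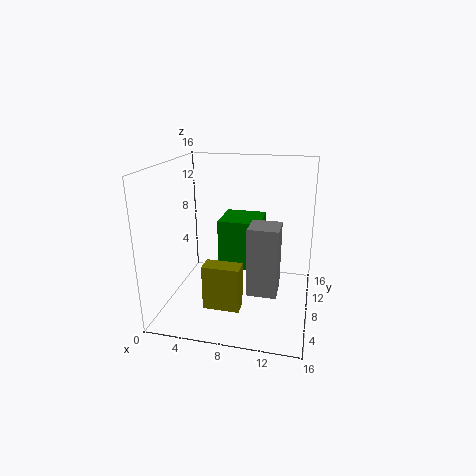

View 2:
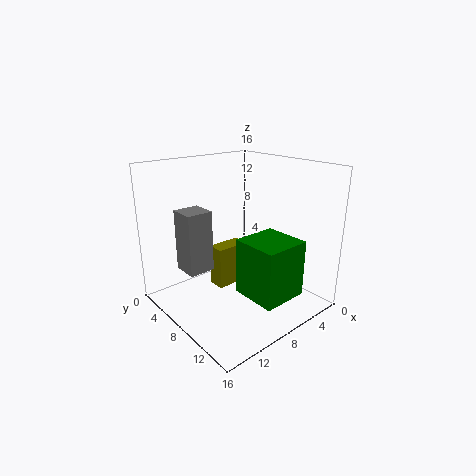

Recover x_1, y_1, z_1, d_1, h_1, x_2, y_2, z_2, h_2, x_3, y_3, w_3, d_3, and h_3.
x_1 = 10; y_1 = 3; z_1 = 4; d_1 = 3; h_1 = 7; x_2 = 5; y_2 = 4; z_2 = 1; h_2 = 5; x_3 = 5; y_3 = 10; w_3 = 5; d_3 = 5; h_3 = 6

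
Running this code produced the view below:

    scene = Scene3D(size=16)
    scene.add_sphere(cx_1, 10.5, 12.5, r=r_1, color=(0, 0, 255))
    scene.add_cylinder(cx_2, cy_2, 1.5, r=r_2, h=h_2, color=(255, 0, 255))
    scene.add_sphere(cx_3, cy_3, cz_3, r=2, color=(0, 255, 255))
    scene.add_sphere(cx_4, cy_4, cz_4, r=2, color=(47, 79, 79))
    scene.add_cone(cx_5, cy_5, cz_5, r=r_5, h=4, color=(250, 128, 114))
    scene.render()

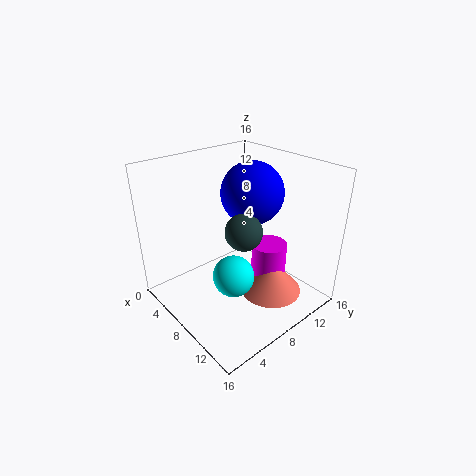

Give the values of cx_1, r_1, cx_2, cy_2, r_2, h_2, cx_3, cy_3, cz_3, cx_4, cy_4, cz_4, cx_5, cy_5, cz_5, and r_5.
cx_1 = 7.5
r_1 = 3.5
cx_2 = 10
cy_2 = 11
r_2 = 2
h_2 = 5.5
cx_3 = 12
cy_3 = 4
cz_3 = 7
cx_4 = 9.5
cy_4 = 7.5
cz_4 = 9.5
cx_5 = 11
cy_5 = 10.5
cz_5 = 1.5
r_5 = 3.5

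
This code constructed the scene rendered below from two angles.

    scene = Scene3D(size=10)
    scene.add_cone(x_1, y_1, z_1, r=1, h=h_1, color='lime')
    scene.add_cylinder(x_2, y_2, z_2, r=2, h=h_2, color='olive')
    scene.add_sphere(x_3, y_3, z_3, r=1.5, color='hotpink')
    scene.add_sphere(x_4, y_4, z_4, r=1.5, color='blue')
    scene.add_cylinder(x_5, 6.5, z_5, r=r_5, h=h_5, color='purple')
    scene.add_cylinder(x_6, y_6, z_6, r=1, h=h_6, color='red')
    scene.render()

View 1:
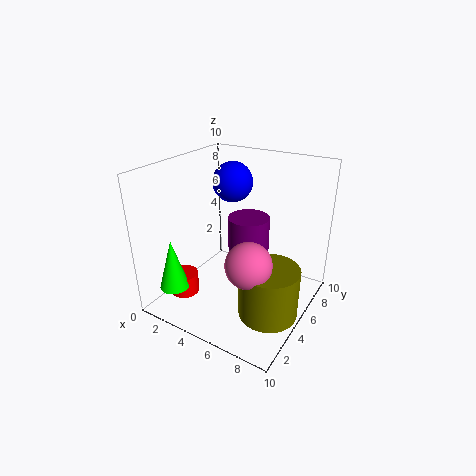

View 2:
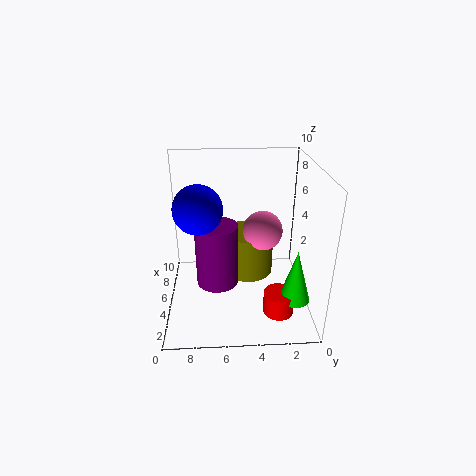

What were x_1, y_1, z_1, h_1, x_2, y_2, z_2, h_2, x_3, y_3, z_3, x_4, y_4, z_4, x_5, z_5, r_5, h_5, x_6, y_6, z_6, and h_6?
x_1 = 2
y_1 = 1.5
z_1 = 2
h_1 = 3.5
x_2 = 8
y_2 = 4
z_2 = 0.5
h_2 = 3.5
x_3 = 7
y_3 = 3
z_3 = 4.5
x_4 = 3
y_4 = 7.5
z_4 = 8
x_5 = 5
z_5 = 1.5
r_5 = 1.5
h_5 = 4.5
x_6 = 2
y_6 = 2.5
z_6 = 1
h_6 = 1.5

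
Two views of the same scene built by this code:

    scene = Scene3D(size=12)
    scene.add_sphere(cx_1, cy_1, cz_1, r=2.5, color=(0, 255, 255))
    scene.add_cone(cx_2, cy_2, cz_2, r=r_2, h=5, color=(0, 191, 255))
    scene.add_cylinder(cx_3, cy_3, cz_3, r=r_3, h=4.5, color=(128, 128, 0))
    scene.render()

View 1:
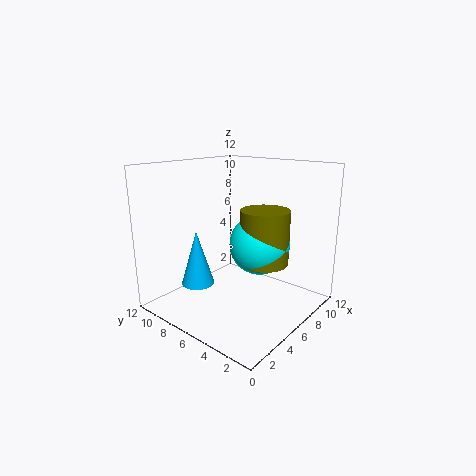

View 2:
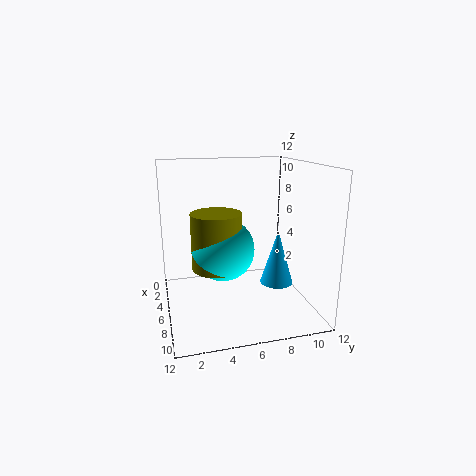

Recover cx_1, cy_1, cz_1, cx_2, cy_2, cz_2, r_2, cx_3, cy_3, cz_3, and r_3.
cx_1 = 7; cy_1 = 4.5; cz_1 = 5.5; cx_2 = 5; cy_2 = 10; cz_2 = 1; r_2 = 1.5; cx_3 = 7; cy_3 = 4; cz_3 = 4; r_3 = 2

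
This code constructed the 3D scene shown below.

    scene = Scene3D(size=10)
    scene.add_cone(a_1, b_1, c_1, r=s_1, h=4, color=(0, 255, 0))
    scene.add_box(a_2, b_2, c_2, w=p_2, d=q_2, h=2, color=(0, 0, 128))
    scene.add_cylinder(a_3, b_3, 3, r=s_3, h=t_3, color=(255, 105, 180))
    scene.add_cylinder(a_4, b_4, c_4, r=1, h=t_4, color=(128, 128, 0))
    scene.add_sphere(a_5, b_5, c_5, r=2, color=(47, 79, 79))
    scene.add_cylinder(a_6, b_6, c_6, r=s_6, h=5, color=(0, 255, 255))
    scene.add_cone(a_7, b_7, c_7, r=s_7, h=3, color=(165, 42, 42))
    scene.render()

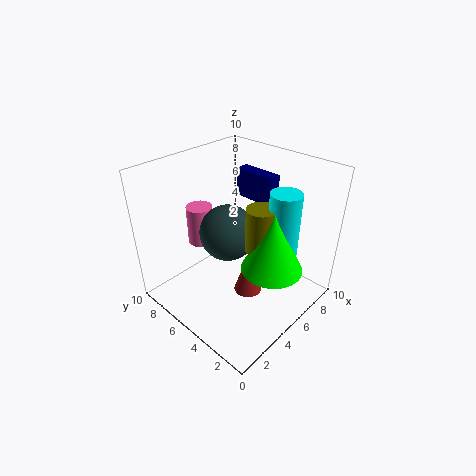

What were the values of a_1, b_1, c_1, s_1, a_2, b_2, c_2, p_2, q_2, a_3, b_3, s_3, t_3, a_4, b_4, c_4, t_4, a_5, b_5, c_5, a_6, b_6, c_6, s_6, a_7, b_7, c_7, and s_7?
a_1 = 5
b_1 = 2
c_1 = 4
s_1 = 2
a_2 = 7
b_2 = 4
c_2 = 7
p_2 = 1
q_2 = 3
a_3 = 5
b_3 = 9
s_3 = 1
t_3 = 3
a_4 = 5
b_4 = 3
c_4 = 5
t_4 = 3
a_5 = 5
b_5 = 6
c_5 = 5
a_6 = 6
b_6 = 2
c_6 = 4
s_6 = 1
a_7 = 5
b_7 = 4
c_7 = 1
s_7 = 1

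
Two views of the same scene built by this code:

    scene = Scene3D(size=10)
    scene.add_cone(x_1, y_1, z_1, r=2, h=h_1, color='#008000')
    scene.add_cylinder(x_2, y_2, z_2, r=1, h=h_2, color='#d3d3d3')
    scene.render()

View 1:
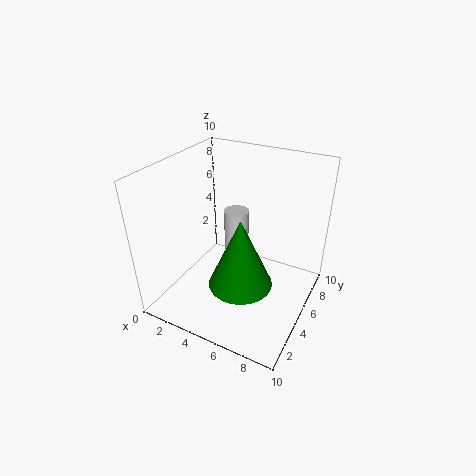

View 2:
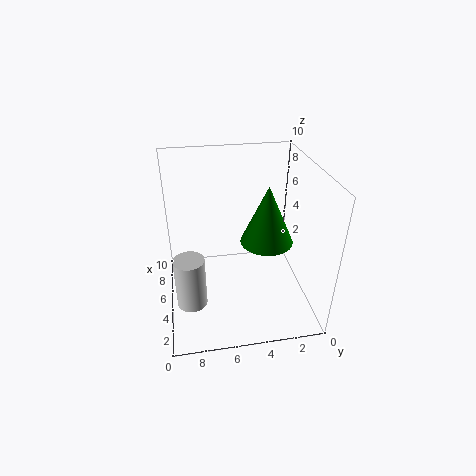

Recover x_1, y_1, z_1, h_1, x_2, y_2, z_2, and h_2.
x_1 = 6.5, y_1 = 2.5, z_1 = 3.5, h_1 = 4.5, x_2 = 3, y_2 = 8.5, z_2 = 1.5, h_2 = 3.5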